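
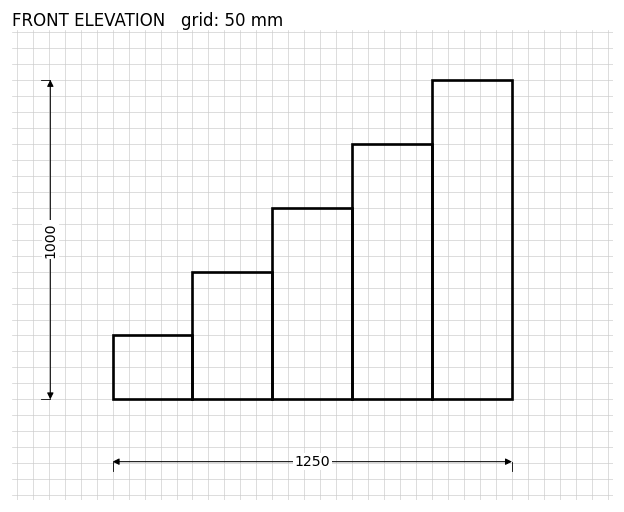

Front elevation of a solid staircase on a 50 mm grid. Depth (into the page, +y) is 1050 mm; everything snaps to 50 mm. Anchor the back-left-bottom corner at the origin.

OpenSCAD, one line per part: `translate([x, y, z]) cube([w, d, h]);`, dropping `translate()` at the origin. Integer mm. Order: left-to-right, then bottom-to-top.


cube([250, 1050, 200]);
translate([250, 0, 0]) cube([250, 1050, 400]);
translate([500, 0, 0]) cube([250, 1050, 600]);
translate([750, 0, 0]) cube([250, 1050, 800]);
translate([1000, 0, 0]) cube([250, 1050, 1000]);


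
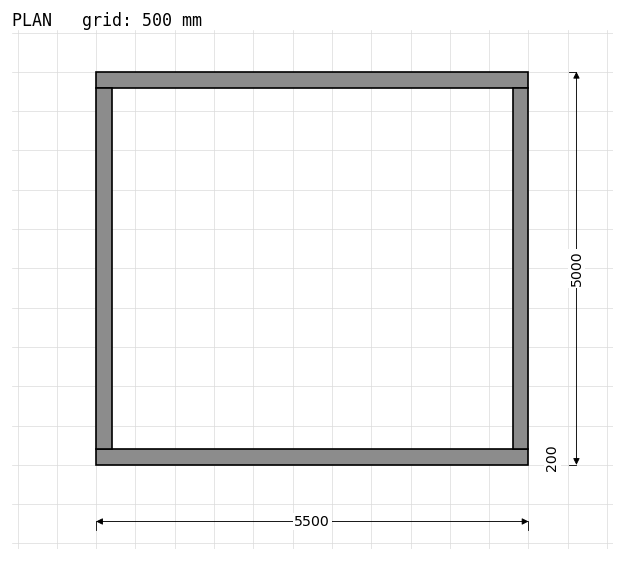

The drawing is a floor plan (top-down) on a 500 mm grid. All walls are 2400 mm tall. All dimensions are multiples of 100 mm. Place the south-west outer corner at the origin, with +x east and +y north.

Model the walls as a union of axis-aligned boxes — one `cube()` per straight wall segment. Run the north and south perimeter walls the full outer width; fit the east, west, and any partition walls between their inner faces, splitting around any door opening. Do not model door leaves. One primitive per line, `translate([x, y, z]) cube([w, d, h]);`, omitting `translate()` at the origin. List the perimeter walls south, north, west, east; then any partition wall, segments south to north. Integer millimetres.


cube([5500, 200, 2400]);
translate([0, 4800, 0]) cube([5500, 200, 2400]);
translate([0, 200, 0]) cube([200, 4600, 2400]);
translate([5300, 200, 0]) cube([200, 4600, 2400]);


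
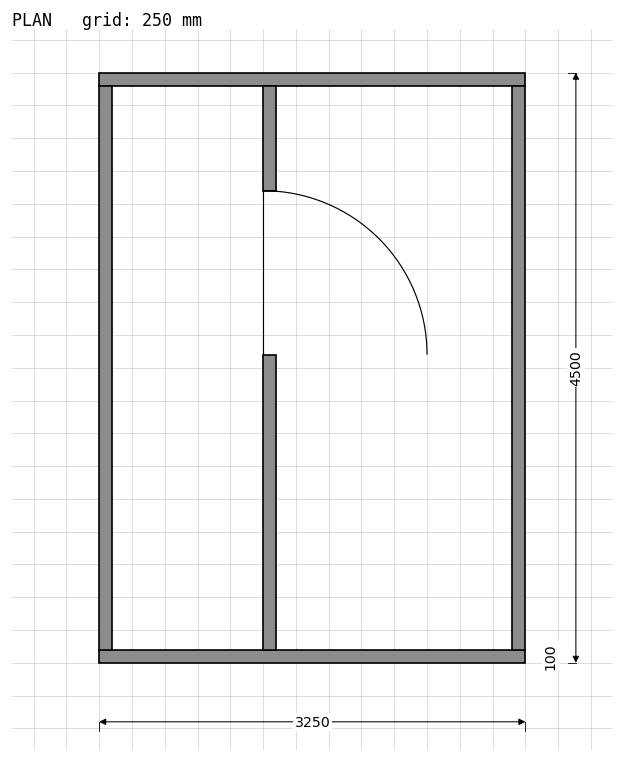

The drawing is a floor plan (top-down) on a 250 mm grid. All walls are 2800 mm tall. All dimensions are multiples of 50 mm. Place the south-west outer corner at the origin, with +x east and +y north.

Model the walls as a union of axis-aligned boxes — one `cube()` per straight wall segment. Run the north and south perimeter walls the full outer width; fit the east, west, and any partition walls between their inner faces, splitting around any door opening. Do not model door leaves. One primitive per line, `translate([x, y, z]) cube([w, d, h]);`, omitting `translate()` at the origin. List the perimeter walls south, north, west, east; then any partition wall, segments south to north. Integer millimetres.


cube([3250, 100, 2800]);
translate([0, 4400, 0]) cube([3250, 100, 2800]);
translate([0, 100, 0]) cube([100, 4300, 2800]);
translate([3150, 100, 0]) cube([100, 4300, 2800]);
translate([1250, 100, 0]) cube([100, 2250, 2800]);
translate([1250, 3600, 0]) cube([100, 800, 2800]);


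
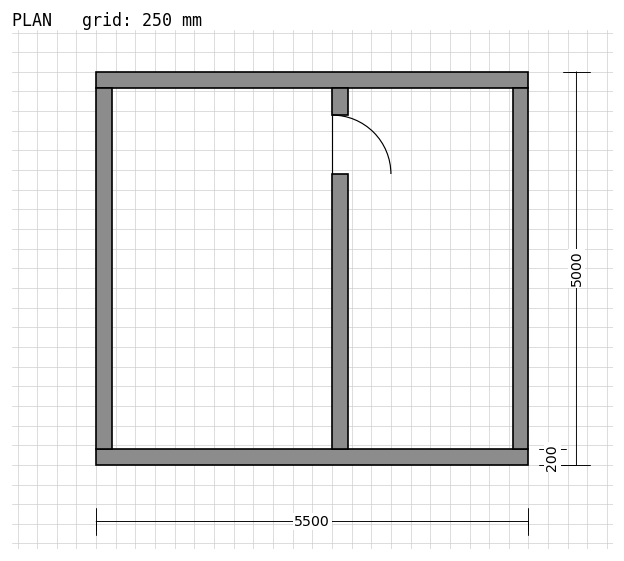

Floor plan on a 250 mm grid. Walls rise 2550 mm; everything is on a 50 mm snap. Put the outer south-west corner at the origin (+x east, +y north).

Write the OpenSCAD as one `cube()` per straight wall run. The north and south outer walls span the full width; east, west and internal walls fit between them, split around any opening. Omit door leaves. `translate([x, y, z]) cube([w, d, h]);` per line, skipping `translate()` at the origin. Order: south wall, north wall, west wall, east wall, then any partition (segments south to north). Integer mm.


cube([5500, 200, 2550]);
translate([0, 4800, 0]) cube([5500, 200, 2550]);
translate([0, 200, 0]) cube([200, 4600, 2550]);
translate([5300, 200, 0]) cube([200, 4600, 2550]);
translate([3000, 200, 0]) cube([200, 3500, 2550]);
translate([3000, 4450, 0]) cube([200, 350, 2550]);


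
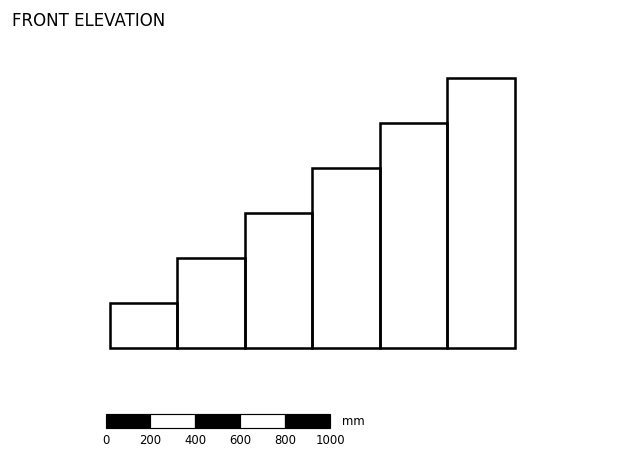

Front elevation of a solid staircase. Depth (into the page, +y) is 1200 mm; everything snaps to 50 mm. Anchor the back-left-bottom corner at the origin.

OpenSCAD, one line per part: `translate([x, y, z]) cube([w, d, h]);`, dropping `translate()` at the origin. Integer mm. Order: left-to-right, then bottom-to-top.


cube([300, 1200, 200]);
translate([300, 0, 0]) cube([300, 1200, 400]);
translate([600, 0, 0]) cube([300, 1200, 600]);
translate([900, 0, 0]) cube([300, 1200, 800]);
translate([1200, 0, 0]) cube([300, 1200, 1000]);
translate([1500, 0, 0]) cube([300, 1200, 1200]);


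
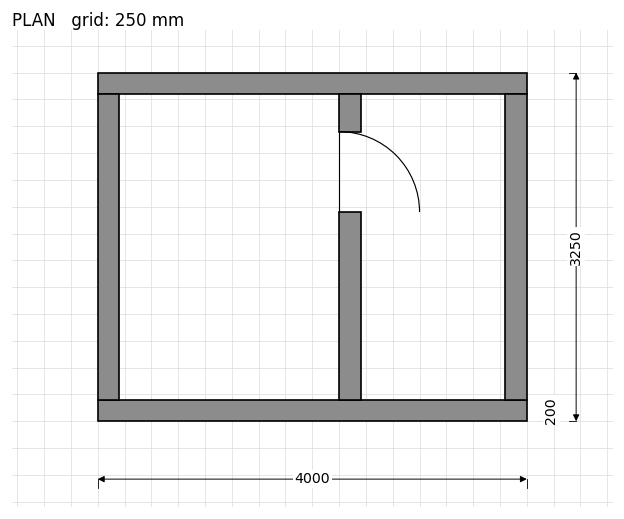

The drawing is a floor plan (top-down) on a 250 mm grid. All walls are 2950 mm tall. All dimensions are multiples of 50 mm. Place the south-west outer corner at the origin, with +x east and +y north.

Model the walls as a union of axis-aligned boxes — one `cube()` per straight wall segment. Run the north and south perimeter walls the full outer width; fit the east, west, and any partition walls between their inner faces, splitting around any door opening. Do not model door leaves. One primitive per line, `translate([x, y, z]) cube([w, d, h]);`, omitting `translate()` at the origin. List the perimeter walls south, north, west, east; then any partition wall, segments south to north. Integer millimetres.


cube([4000, 200, 2950]);
translate([0, 3050, 0]) cube([4000, 200, 2950]);
translate([0, 200, 0]) cube([200, 2850, 2950]);
translate([3800, 200, 0]) cube([200, 2850, 2950]);
translate([2250, 200, 0]) cube([200, 1750, 2950]);
translate([2250, 2700, 0]) cube([200, 350, 2950]);


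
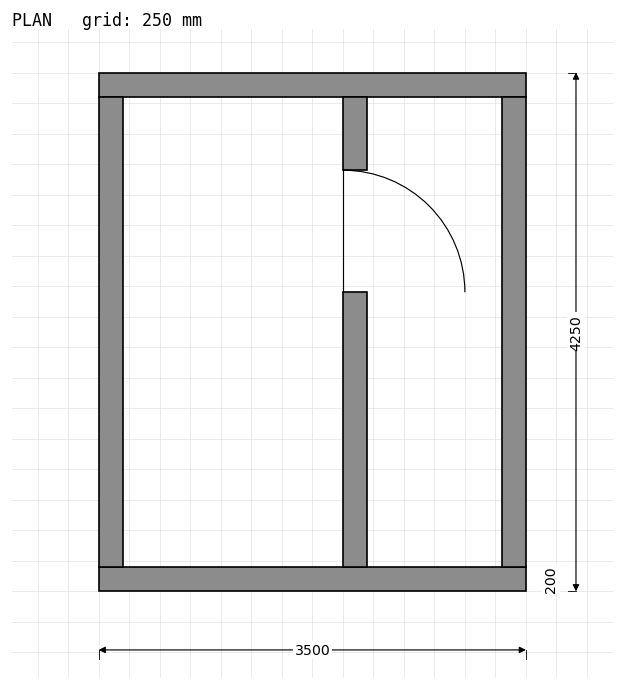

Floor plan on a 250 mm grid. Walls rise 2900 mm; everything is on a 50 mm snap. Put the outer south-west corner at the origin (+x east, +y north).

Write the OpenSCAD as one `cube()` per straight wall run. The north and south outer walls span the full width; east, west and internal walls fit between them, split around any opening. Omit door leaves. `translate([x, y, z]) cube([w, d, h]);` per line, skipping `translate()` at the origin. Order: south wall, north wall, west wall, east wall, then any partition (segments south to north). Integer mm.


cube([3500, 200, 2900]);
translate([0, 4050, 0]) cube([3500, 200, 2900]);
translate([0, 200, 0]) cube([200, 3850, 2900]);
translate([3300, 200, 0]) cube([200, 3850, 2900]);
translate([2000, 200, 0]) cube([200, 2250, 2900]);
translate([2000, 3450, 0]) cube([200, 600, 2900]);


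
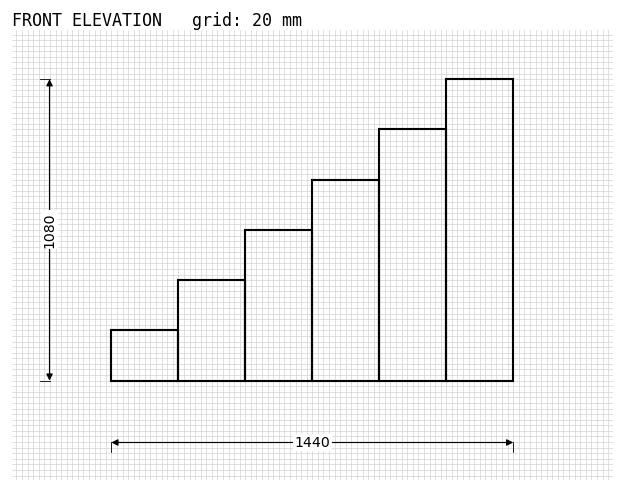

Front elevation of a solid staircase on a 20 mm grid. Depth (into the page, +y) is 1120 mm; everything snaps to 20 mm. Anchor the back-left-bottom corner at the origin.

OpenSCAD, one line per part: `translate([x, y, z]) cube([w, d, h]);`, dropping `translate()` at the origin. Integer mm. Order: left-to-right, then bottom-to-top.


cube([240, 1120, 180]);
translate([240, 0, 0]) cube([240, 1120, 360]);
translate([480, 0, 0]) cube([240, 1120, 540]);
translate([720, 0, 0]) cube([240, 1120, 720]);
translate([960, 0, 0]) cube([240, 1120, 900]);
translate([1200, 0, 0]) cube([240, 1120, 1080]);


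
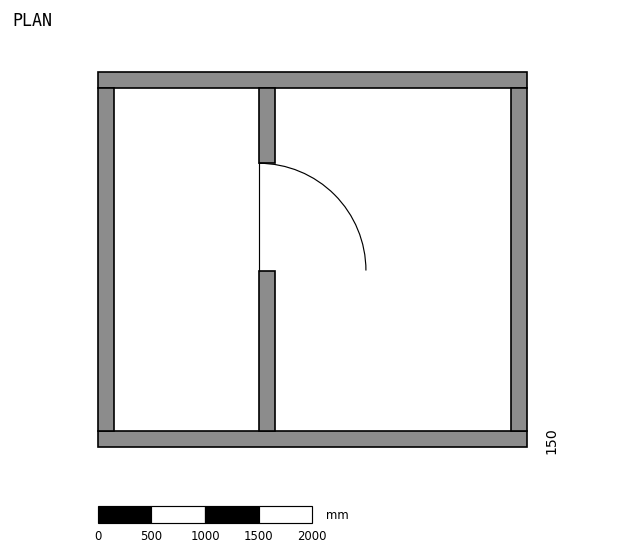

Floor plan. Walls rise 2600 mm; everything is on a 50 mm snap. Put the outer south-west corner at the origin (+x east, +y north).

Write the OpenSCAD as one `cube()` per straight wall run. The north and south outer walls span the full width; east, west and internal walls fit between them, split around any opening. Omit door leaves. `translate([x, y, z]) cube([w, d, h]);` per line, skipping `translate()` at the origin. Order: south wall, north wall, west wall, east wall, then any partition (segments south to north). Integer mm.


cube([4000, 150, 2600]);
translate([0, 3350, 0]) cube([4000, 150, 2600]);
translate([0, 150, 0]) cube([150, 3200, 2600]);
translate([3850, 150, 0]) cube([150, 3200, 2600]);
translate([1500, 150, 0]) cube([150, 1500, 2600]);
translate([1500, 2650, 0]) cube([150, 700, 2600]);


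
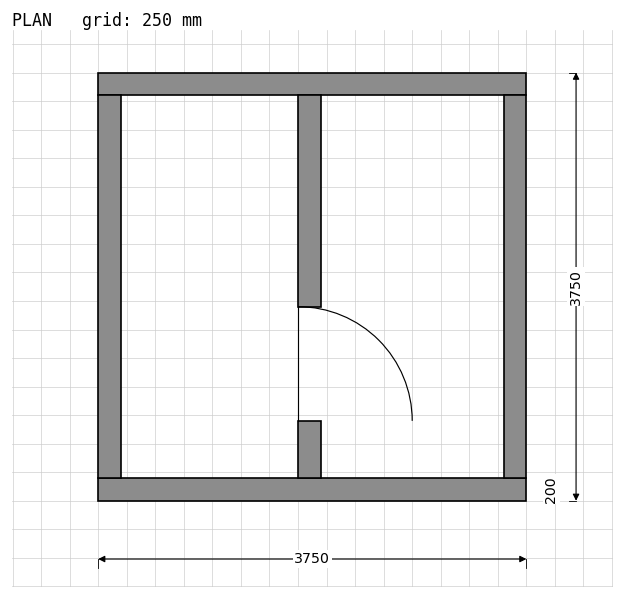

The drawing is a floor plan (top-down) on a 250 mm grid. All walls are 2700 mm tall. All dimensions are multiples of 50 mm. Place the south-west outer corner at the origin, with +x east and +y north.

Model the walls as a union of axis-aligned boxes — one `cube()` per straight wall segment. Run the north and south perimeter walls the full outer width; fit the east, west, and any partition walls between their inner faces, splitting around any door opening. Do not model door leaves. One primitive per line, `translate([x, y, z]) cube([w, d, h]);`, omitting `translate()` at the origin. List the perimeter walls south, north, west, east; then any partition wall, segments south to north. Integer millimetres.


cube([3750, 200, 2700]);
translate([0, 3550, 0]) cube([3750, 200, 2700]);
translate([0, 200, 0]) cube([200, 3350, 2700]);
translate([3550, 200, 0]) cube([200, 3350, 2700]);
translate([1750, 200, 0]) cube([200, 500, 2700]);
translate([1750, 1700, 0]) cube([200, 1850, 2700]);


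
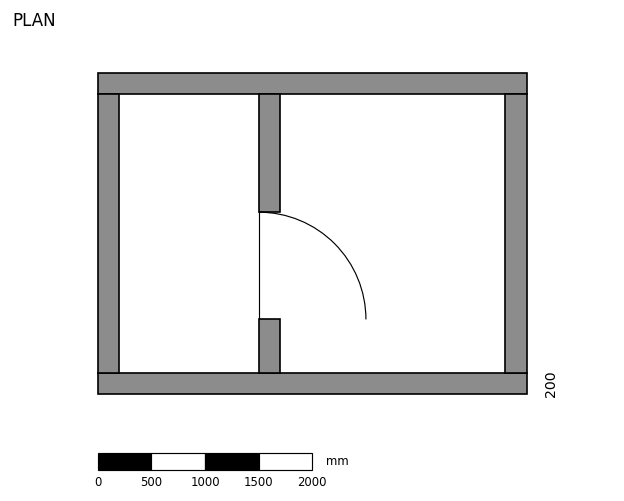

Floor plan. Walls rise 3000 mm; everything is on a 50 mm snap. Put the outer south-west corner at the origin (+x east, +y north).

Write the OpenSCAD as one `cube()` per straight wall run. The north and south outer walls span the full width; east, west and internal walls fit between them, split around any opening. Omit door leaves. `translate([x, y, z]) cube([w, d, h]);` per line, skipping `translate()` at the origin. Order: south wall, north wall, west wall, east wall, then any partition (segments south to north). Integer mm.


cube([4000, 200, 3000]);
translate([0, 2800, 0]) cube([4000, 200, 3000]);
translate([0, 200, 0]) cube([200, 2600, 3000]);
translate([3800, 200, 0]) cube([200, 2600, 3000]);
translate([1500, 200, 0]) cube([200, 500, 3000]);
translate([1500, 1700, 0]) cube([200, 1100, 3000]);


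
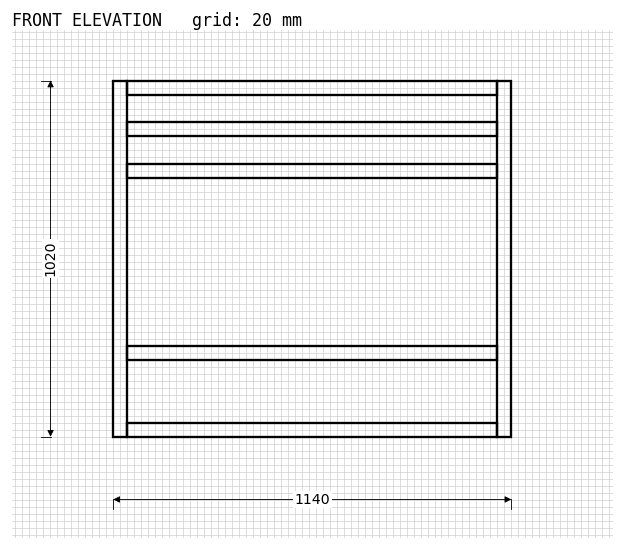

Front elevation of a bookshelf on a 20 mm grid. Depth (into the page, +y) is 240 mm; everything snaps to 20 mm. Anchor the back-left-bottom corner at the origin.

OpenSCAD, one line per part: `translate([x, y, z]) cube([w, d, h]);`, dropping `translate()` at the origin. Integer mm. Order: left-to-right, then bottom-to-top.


cube([40, 240, 1020]);
translate([40, 0, 0]) cube([1060, 240, 40]);
translate([40, 0, 220]) cube([1060, 240, 40]);
translate([40, 0, 740]) cube([1060, 240, 40]);
translate([40, 0, 860]) cube([1060, 240, 40]);
translate([40, 0, 980]) cube([1060, 240, 40]);
translate([1100, 0, 0]) cube([40, 240, 1020]);


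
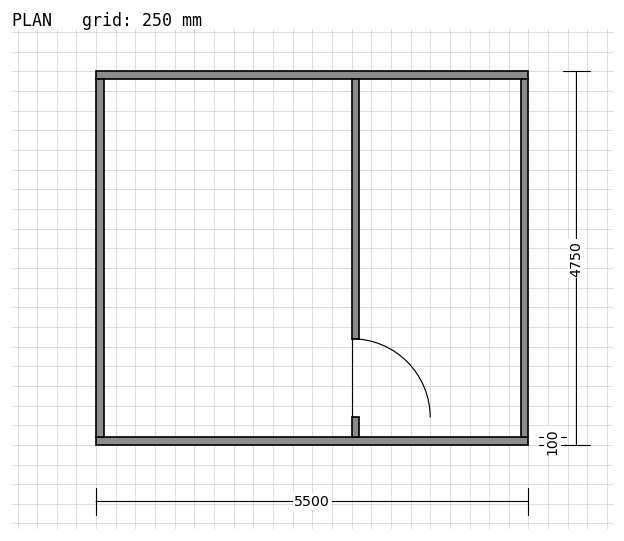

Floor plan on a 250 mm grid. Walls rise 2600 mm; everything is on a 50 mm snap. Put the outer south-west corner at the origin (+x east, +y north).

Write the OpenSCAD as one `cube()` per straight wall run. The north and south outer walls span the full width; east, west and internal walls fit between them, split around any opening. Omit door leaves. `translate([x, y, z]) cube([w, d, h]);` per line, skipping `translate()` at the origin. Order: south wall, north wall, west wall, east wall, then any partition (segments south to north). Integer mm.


cube([5500, 100, 2600]);
translate([0, 4650, 0]) cube([5500, 100, 2600]);
translate([0, 100, 0]) cube([100, 4550, 2600]);
translate([5400, 100, 0]) cube([100, 4550, 2600]);
translate([3250, 100, 0]) cube([100, 250, 2600]);
translate([3250, 1350, 0]) cube([100, 3300, 2600]);


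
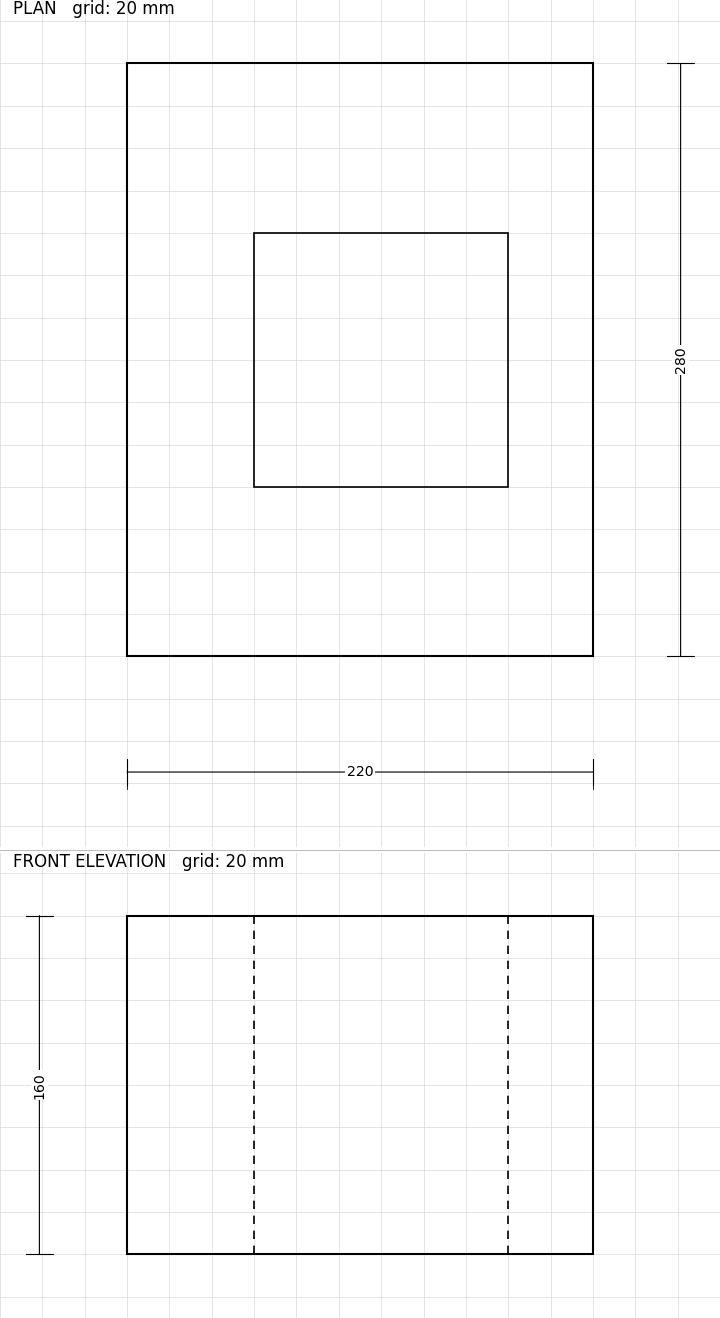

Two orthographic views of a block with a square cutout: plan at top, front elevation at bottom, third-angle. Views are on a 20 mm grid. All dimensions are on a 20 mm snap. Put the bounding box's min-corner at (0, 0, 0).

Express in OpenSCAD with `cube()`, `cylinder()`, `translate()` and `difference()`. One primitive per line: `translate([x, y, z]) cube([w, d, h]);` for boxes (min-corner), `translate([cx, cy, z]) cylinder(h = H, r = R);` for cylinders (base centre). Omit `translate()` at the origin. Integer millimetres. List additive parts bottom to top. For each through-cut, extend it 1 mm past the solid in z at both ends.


difference() {
  cube([220, 280, 160]);
  translate([60, 80, -1]) cube([120, 120, 162]);
}


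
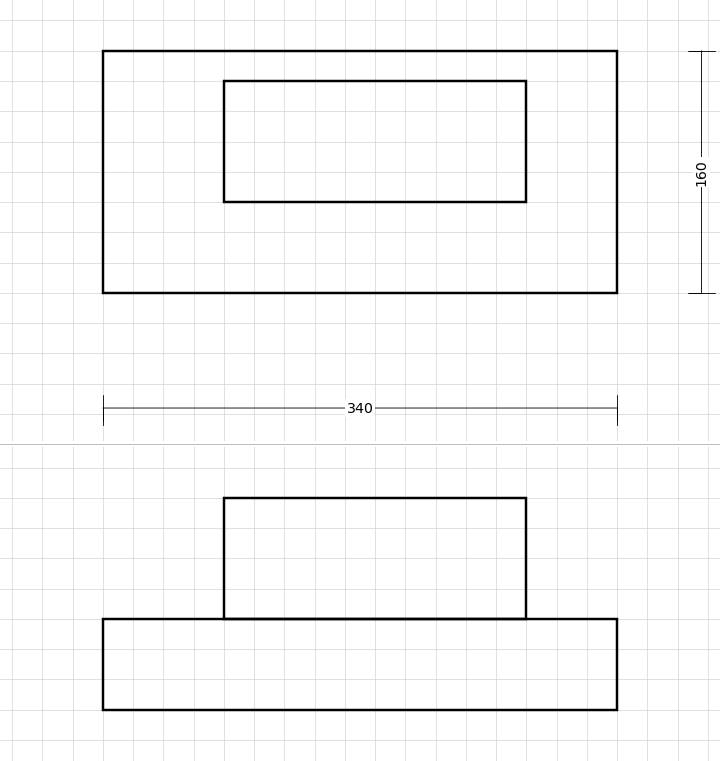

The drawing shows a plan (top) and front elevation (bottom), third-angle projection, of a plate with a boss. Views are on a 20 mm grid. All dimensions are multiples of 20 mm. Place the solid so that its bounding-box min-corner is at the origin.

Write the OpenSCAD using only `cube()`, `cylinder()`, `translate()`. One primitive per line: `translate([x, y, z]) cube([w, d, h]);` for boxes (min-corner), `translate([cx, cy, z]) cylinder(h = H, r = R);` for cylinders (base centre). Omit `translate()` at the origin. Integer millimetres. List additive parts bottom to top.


cube([340, 160, 60]);
translate([80, 60, 60]) cube([200, 80, 80]);


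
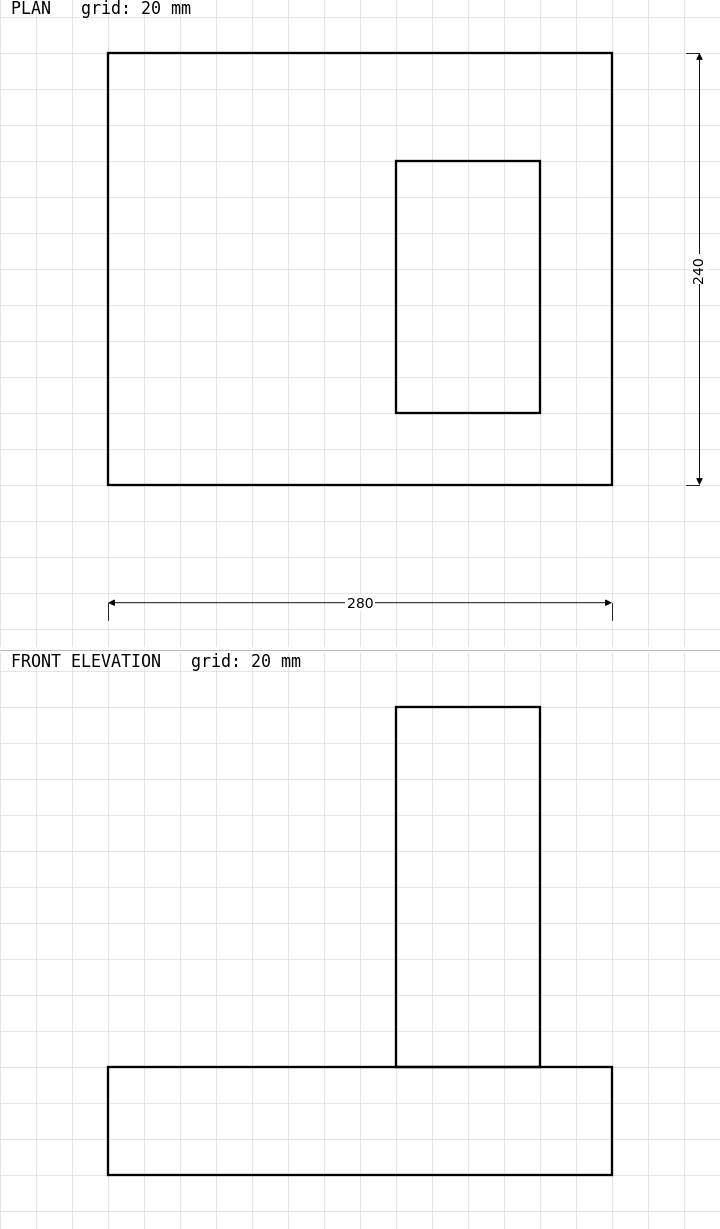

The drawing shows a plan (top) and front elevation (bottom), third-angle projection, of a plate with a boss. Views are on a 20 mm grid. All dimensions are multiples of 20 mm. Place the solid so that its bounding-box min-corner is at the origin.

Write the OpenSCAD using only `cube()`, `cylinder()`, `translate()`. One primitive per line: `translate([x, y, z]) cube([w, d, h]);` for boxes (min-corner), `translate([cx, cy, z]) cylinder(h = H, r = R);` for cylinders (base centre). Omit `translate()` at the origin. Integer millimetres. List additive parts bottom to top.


cube([280, 240, 60]);
translate([160, 40, 60]) cube([80, 140, 200]);


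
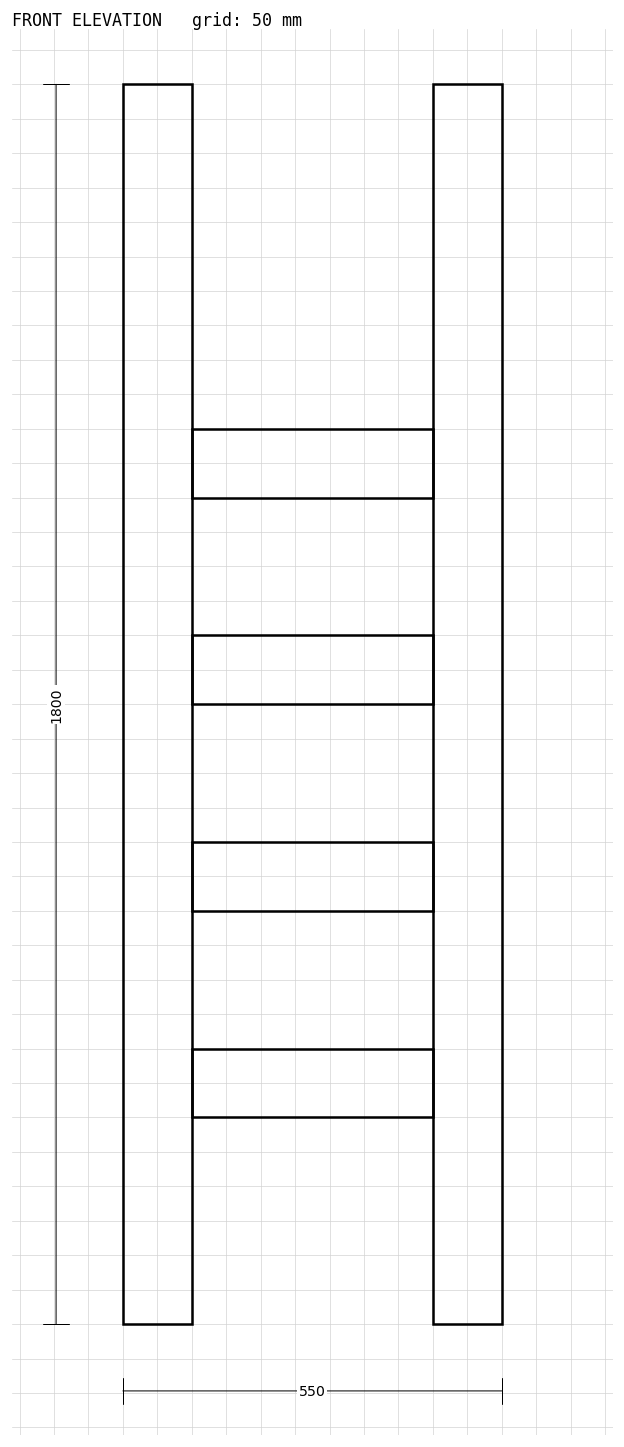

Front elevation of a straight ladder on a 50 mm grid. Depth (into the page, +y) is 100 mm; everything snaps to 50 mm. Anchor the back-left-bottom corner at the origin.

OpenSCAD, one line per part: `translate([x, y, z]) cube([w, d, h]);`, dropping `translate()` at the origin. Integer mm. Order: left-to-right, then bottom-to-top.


cube([100, 100, 1800]);
translate([100, 0, 300]) cube([350, 100, 100]);
translate([100, 0, 600]) cube([350, 100, 100]);
translate([100, 0, 900]) cube([350, 100, 100]);
translate([100, 0, 1200]) cube([350, 100, 100]);
translate([450, 0, 0]) cube([100, 100, 1800]);


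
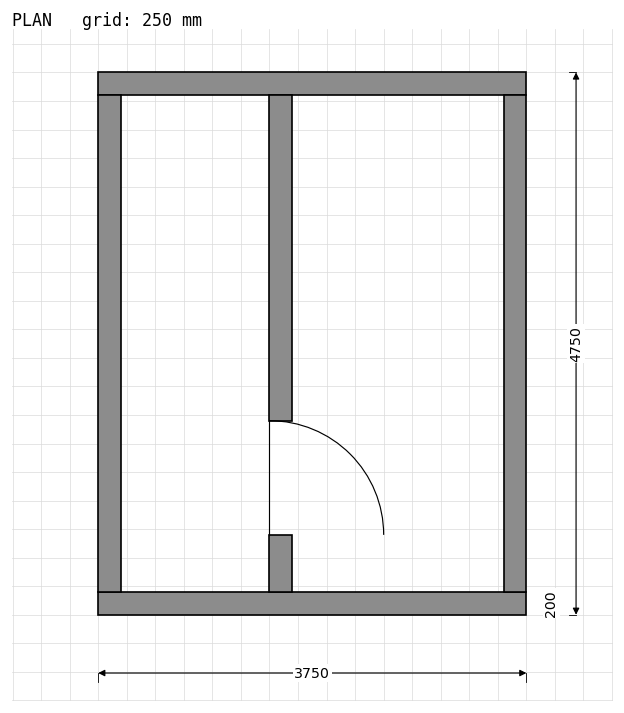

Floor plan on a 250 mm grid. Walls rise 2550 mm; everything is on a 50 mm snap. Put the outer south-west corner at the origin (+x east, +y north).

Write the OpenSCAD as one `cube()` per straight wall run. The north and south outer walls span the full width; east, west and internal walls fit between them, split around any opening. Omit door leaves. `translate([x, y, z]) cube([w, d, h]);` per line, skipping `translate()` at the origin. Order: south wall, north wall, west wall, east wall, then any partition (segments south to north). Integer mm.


cube([3750, 200, 2550]);
translate([0, 4550, 0]) cube([3750, 200, 2550]);
translate([0, 200, 0]) cube([200, 4350, 2550]);
translate([3550, 200, 0]) cube([200, 4350, 2550]);
translate([1500, 200, 0]) cube([200, 500, 2550]);
translate([1500, 1700, 0]) cube([200, 2850, 2550]);


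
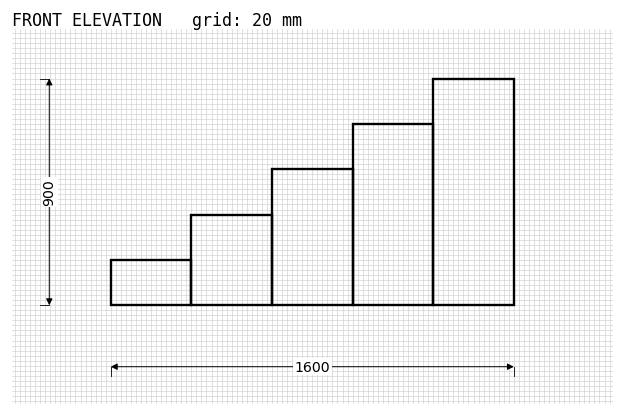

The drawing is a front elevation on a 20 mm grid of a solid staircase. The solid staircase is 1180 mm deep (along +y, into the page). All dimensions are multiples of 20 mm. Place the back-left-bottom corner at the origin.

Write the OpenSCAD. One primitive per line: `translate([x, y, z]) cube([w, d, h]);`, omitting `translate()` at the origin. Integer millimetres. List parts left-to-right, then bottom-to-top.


cube([320, 1180, 180]);
translate([320, 0, 0]) cube([320, 1180, 360]);
translate([640, 0, 0]) cube([320, 1180, 540]);
translate([960, 0, 0]) cube([320, 1180, 720]);
translate([1280, 0, 0]) cube([320, 1180, 900]);


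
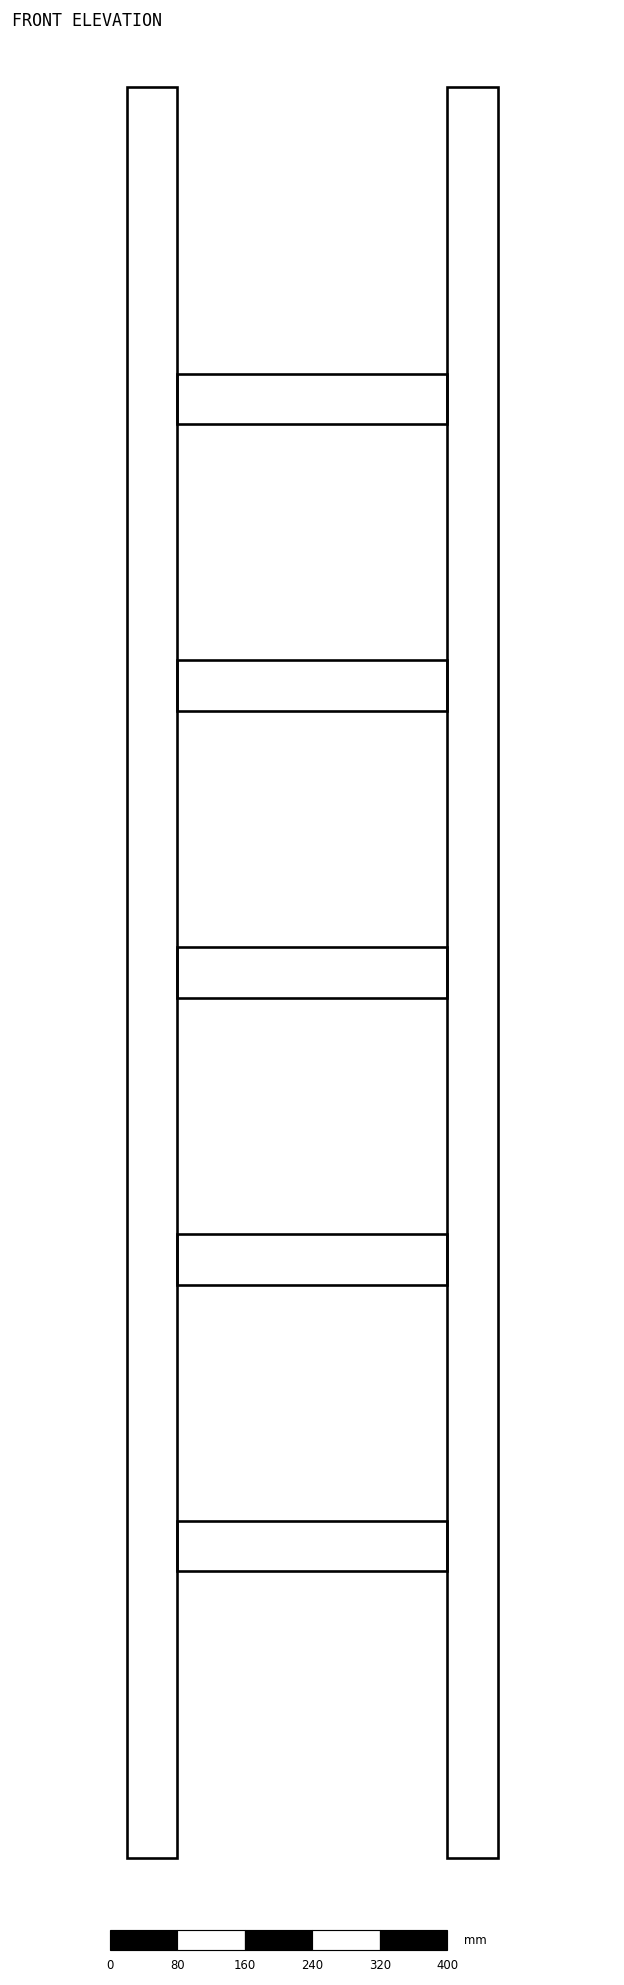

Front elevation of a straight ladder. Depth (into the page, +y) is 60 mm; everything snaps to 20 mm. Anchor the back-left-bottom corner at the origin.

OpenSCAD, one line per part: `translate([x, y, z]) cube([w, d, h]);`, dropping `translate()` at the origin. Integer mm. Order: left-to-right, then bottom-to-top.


cube([60, 60, 2100]);
translate([60, 0, 340]) cube([320, 60, 60]);
translate([60, 0, 680]) cube([320, 60, 60]);
translate([60, 0, 1020]) cube([320, 60, 60]);
translate([60, 0, 1360]) cube([320, 60, 60]);
translate([60, 0, 1700]) cube([320, 60, 60]);
translate([380, 0, 0]) cube([60, 60, 2100]);


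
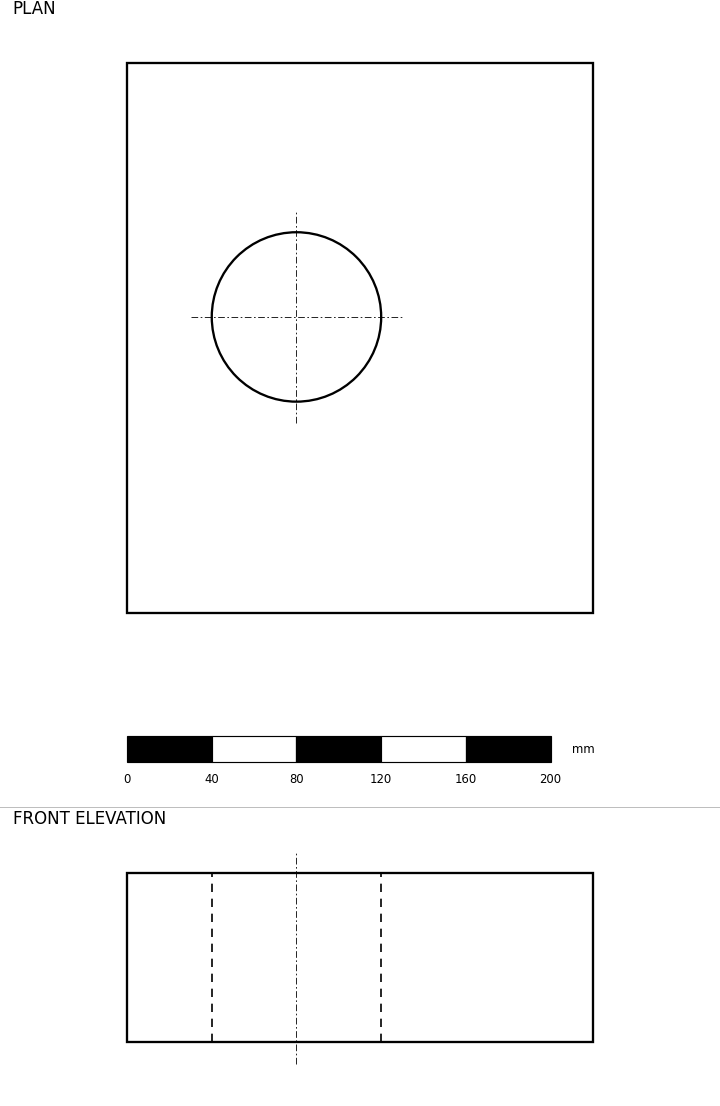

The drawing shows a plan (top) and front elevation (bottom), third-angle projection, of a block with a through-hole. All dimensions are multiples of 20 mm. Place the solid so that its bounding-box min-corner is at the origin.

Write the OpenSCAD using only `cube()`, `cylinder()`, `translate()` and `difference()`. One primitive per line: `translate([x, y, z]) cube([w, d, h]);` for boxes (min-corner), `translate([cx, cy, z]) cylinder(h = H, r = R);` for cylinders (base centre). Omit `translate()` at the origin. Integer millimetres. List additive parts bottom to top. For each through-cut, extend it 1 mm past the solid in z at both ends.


difference() {
  cube([220, 260, 80]);
  translate([80, 140, -1]) cylinder(h = 82, r = 40);
}


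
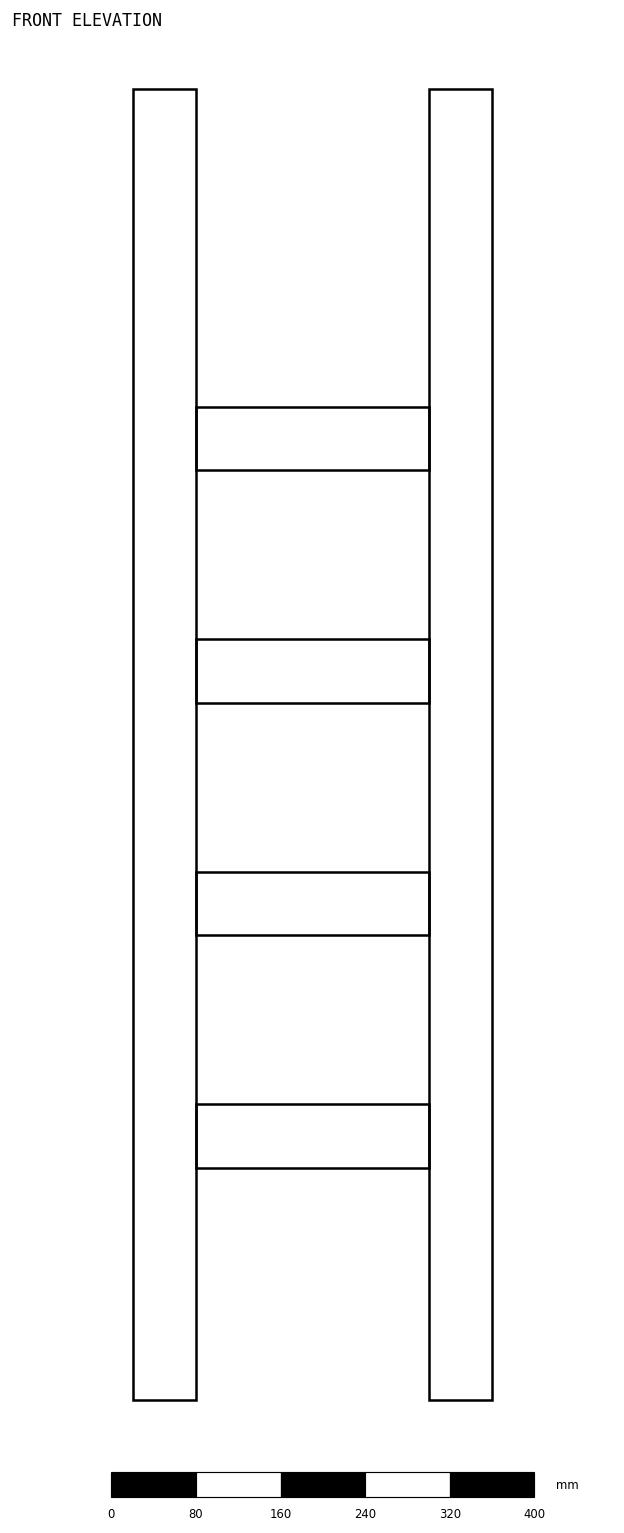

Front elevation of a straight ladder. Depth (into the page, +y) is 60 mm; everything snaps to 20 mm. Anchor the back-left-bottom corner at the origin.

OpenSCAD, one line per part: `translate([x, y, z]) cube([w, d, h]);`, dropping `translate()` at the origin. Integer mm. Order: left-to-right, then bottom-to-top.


cube([60, 60, 1240]);
translate([60, 0, 220]) cube([220, 60, 60]);
translate([60, 0, 440]) cube([220, 60, 60]);
translate([60, 0, 660]) cube([220, 60, 60]);
translate([60, 0, 880]) cube([220, 60, 60]);
translate([280, 0, 0]) cube([60, 60, 1240]);


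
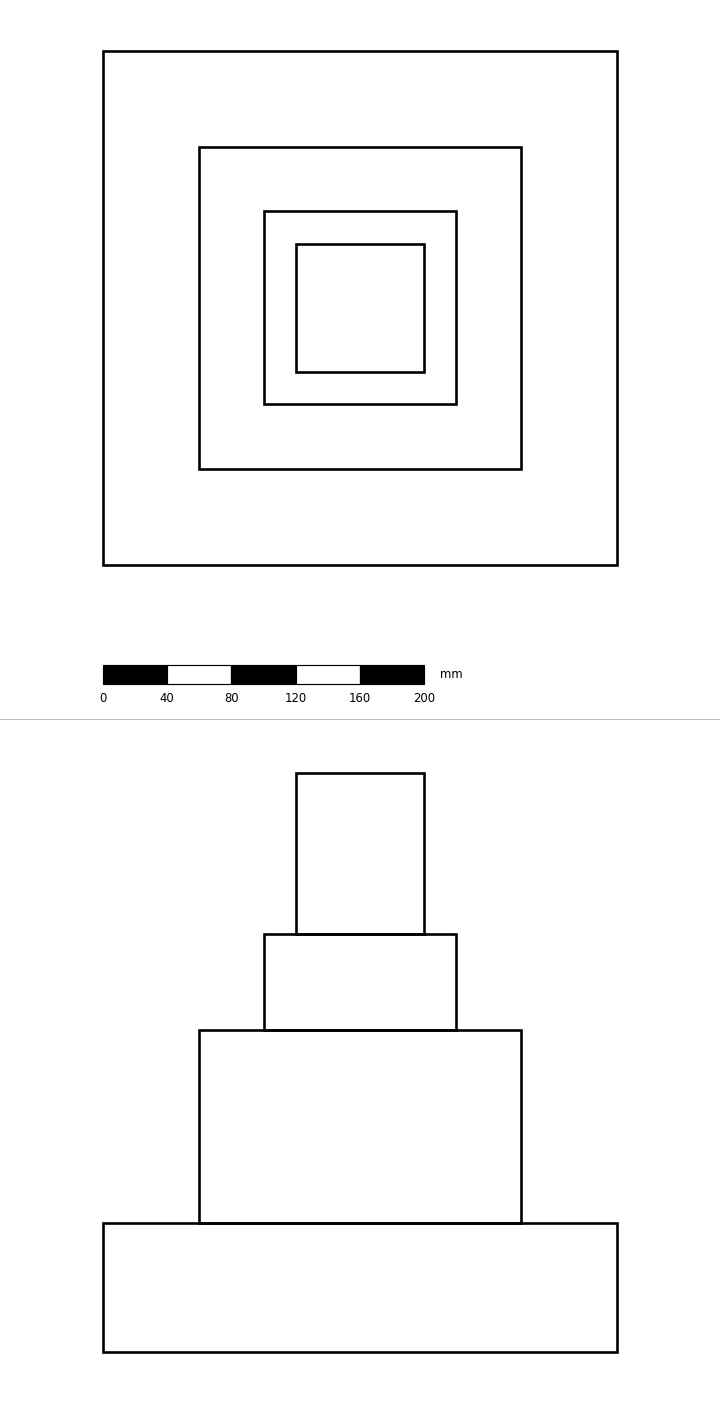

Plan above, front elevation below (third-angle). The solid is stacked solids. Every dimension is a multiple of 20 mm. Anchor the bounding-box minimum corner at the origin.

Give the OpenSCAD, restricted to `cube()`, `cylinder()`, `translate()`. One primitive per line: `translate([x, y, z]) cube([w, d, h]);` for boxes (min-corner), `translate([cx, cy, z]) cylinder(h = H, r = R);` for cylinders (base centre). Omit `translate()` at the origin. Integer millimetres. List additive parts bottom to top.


cube([320, 320, 80]);
translate([60, 60, 80]) cube([200, 200, 120]);
translate([100, 100, 200]) cube([120, 120, 60]);
translate([120, 120, 260]) cube([80, 80, 100]);


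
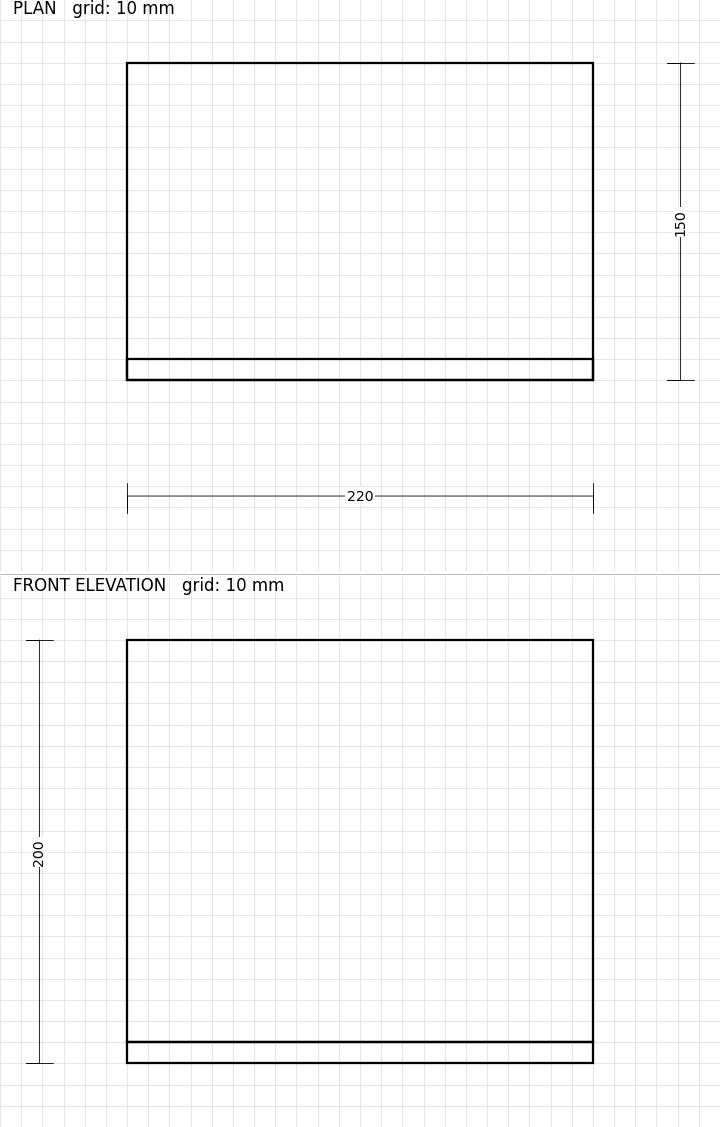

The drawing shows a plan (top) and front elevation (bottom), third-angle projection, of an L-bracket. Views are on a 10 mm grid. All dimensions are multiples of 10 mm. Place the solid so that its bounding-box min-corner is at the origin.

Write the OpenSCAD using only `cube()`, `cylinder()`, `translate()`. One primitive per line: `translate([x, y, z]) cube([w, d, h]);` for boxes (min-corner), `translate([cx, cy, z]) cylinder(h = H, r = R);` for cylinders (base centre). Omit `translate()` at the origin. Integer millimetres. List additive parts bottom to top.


cube([220, 150, 10]);
translate([0, 0, 10]) cube([220, 10, 190]);


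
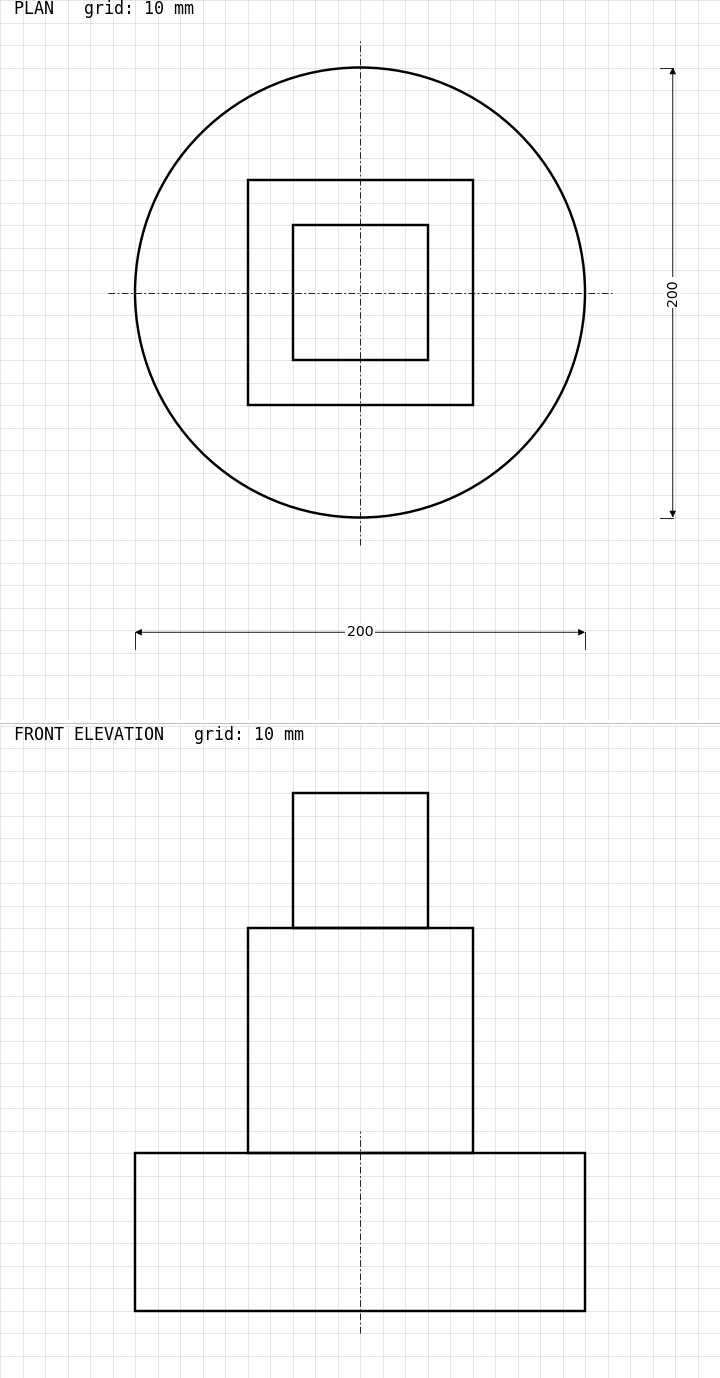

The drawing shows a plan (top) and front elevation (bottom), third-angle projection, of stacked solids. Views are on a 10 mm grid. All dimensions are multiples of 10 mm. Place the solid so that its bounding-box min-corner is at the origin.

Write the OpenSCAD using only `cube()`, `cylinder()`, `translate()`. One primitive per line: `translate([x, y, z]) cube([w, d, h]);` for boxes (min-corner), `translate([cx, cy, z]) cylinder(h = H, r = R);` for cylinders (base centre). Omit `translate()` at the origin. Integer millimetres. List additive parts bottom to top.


translate([100, 100, 0]) cylinder(h = 70, r = 100);
translate([50, 50, 70]) cube([100, 100, 100]);
translate([70, 70, 170]) cube([60, 60, 60]);


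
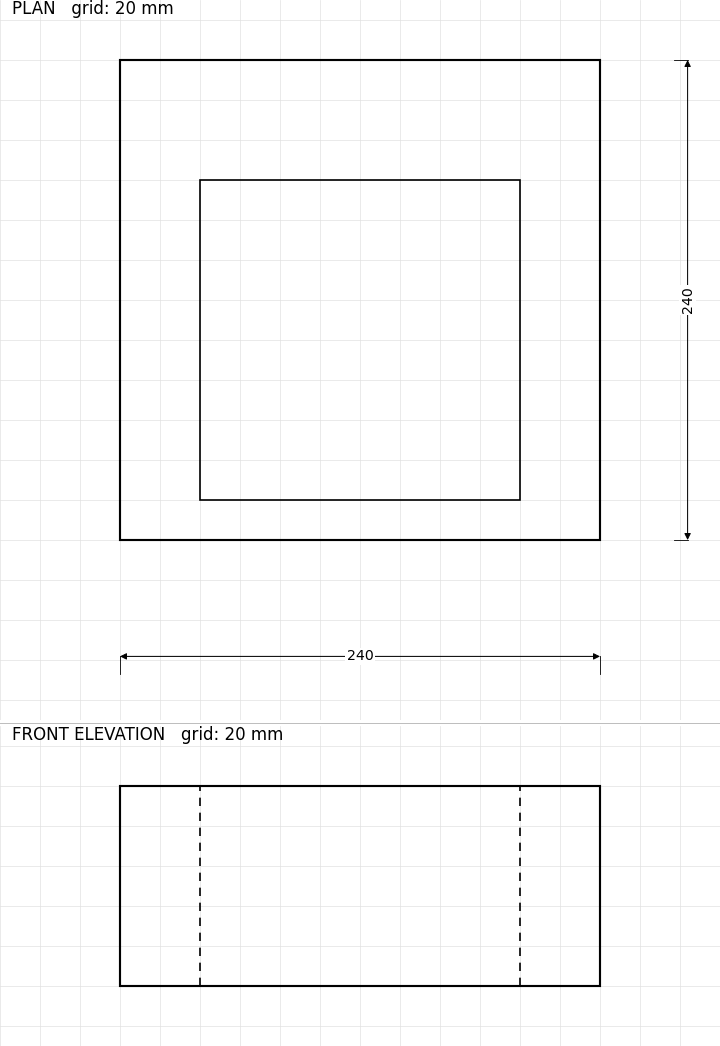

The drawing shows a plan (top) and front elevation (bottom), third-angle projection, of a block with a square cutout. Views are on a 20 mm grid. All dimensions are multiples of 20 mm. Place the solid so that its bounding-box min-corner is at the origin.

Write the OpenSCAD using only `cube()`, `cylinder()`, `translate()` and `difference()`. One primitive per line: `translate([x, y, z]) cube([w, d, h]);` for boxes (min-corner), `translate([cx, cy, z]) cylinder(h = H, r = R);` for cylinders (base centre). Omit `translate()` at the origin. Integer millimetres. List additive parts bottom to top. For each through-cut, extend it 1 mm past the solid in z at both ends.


difference() {
  cube([240, 240, 100]);
  translate([40, 20, -1]) cube([160, 160, 102]);
}


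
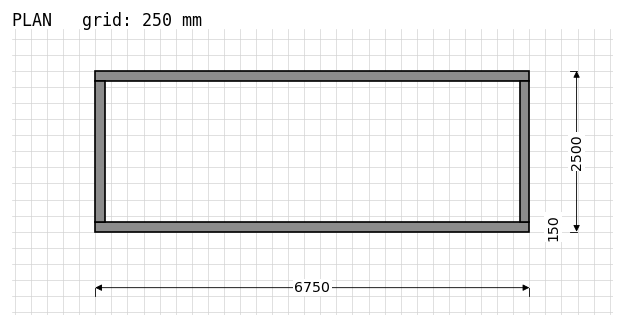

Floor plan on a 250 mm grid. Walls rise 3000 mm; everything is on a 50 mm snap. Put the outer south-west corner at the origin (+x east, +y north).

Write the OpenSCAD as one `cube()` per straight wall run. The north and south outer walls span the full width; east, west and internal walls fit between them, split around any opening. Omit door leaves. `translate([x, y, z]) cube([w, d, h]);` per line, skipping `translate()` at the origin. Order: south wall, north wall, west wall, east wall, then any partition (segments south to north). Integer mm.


cube([6750, 150, 3000]);
translate([0, 2350, 0]) cube([6750, 150, 3000]);
translate([0, 150, 0]) cube([150, 2200, 3000]);
translate([6600, 150, 0]) cube([150, 2200, 3000]);


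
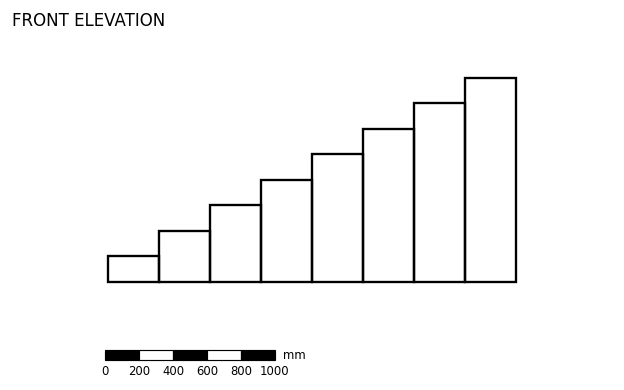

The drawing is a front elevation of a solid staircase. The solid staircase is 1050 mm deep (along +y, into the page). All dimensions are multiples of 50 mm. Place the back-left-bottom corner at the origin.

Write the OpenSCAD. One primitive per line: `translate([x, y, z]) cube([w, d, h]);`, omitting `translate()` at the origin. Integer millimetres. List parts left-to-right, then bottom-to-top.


cube([300, 1050, 150]);
translate([300, 0, 0]) cube([300, 1050, 300]);
translate([600, 0, 0]) cube([300, 1050, 450]);
translate([900, 0, 0]) cube([300, 1050, 600]);
translate([1200, 0, 0]) cube([300, 1050, 750]);
translate([1500, 0, 0]) cube([300, 1050, 900]);
translate([1800, 0, 0]) cube([300, 1050, 1050]);
translate([2100, 0, 0]) cube([300, 1050, 1200]);


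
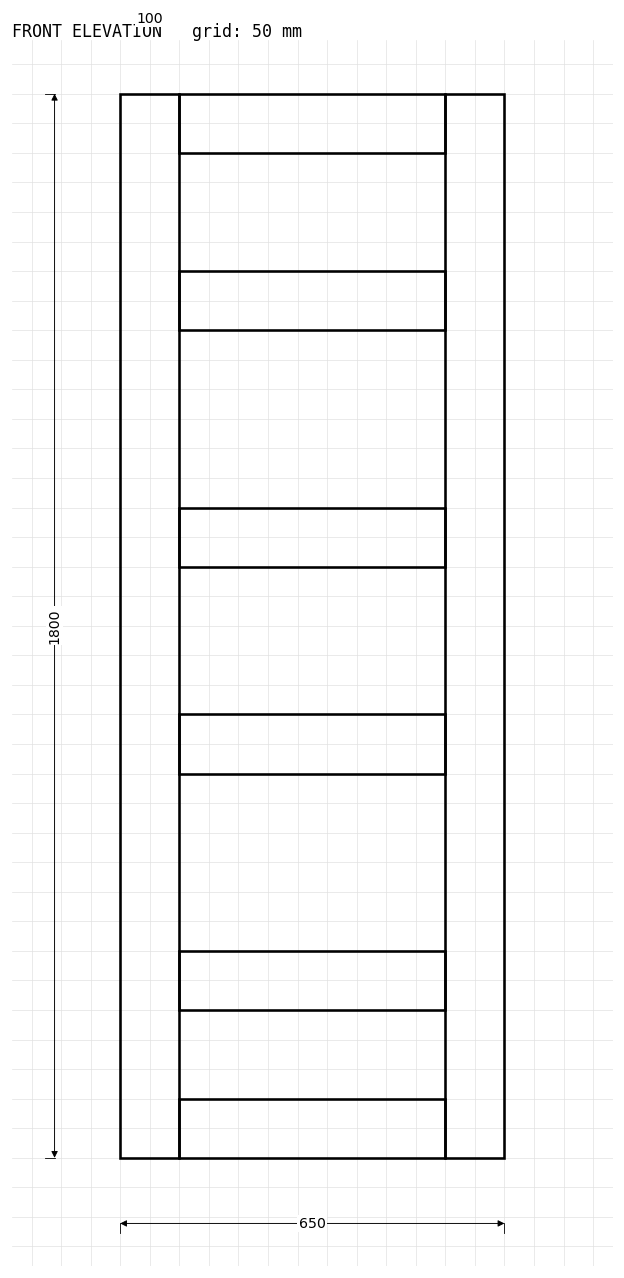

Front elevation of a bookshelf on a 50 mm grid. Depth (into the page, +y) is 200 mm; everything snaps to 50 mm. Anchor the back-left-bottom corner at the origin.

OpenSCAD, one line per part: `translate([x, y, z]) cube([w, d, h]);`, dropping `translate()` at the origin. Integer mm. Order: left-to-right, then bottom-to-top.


cube([100, 200, 1800]);
translate([100, 0, 0]) cube([450, 200, 100]);
translate([100, 0, 250]) cube([450, 200, 100]);
translate([100, 0, 650]) cube([450, 200, 100]);
translate([100, 0, 1000]) cube([450, 200, 100]);
translate([100, 0, 1400]) cube([450, 200, 100]);
translate([100, 0, 1700]) cube([450, 200, 100]);
translate([550, 0, 0]) cube([100, 200, 1800]);


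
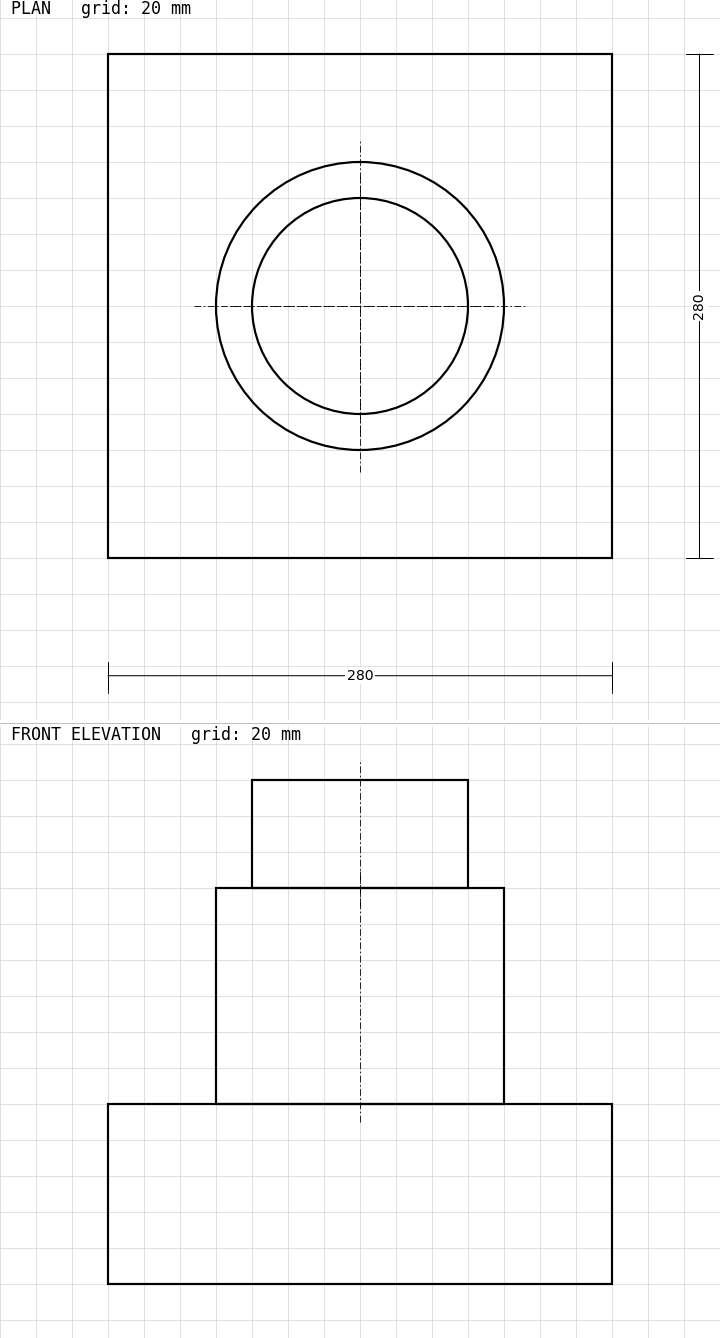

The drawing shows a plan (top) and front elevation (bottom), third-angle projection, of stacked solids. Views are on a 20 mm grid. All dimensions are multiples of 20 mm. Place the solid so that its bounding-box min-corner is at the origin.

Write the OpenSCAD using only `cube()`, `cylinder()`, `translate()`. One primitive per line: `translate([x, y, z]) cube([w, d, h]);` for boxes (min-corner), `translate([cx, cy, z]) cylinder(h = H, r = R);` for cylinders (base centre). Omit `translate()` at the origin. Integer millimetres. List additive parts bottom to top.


cube([280, 280, 100]);
translate([140, 140, 100]) cylinder(h = 120, r = 80);
translate([140, 140, 220]) cylinder(h = 60, r = 60);


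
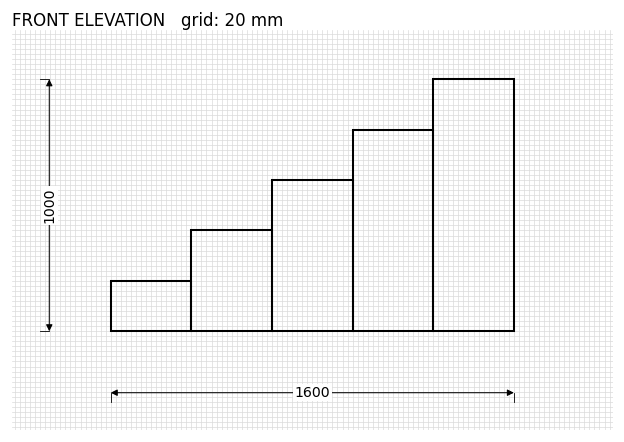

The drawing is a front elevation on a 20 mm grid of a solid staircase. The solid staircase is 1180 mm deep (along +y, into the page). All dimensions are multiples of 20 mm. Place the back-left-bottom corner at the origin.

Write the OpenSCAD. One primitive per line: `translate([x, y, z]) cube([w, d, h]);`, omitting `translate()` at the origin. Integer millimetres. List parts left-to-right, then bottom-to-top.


cube([320, 1180, 200]);
translate([320, 0, 0]) cube([320, 1180, 400]);
translate([640, 0, 0]) cube([320, 1180, 600]);
translate([960, 0, 0]) cube([320, 1180, 800]);
translate([1280, 0, 0]) cube([320, 1180, 1000]);


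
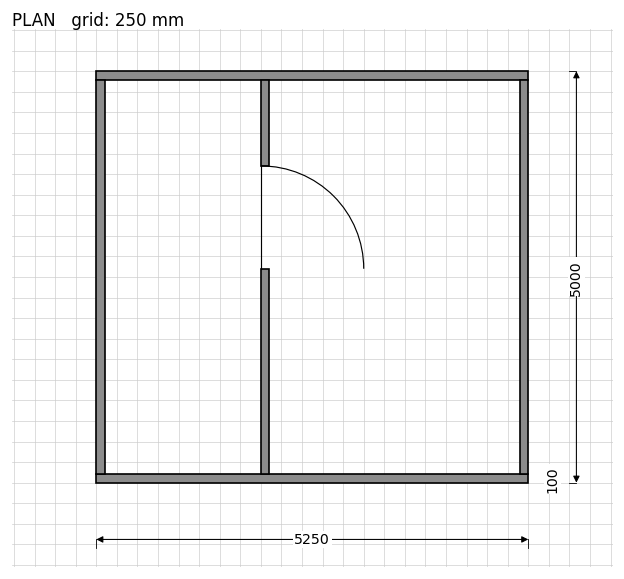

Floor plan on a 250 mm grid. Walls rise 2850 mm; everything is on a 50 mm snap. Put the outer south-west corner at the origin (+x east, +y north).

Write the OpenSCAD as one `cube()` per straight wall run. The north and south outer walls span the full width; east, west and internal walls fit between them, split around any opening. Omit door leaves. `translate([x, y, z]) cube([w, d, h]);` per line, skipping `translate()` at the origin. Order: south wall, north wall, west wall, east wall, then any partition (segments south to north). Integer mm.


cube([5250, 100, 2850]);
translate([0, 4900, 0]) cube([5250, 100, 2850]);
translate([0, 100, 0]) cube([100, 4800, 2850]);
translate([5150, 100, 0]) cube([100, 4800, 2850]);
translate([2000, 100, 0]) cube([100, 2500, 2850]);
translate([2000, 3850, 0]) cube([100, 1050, 2850]);


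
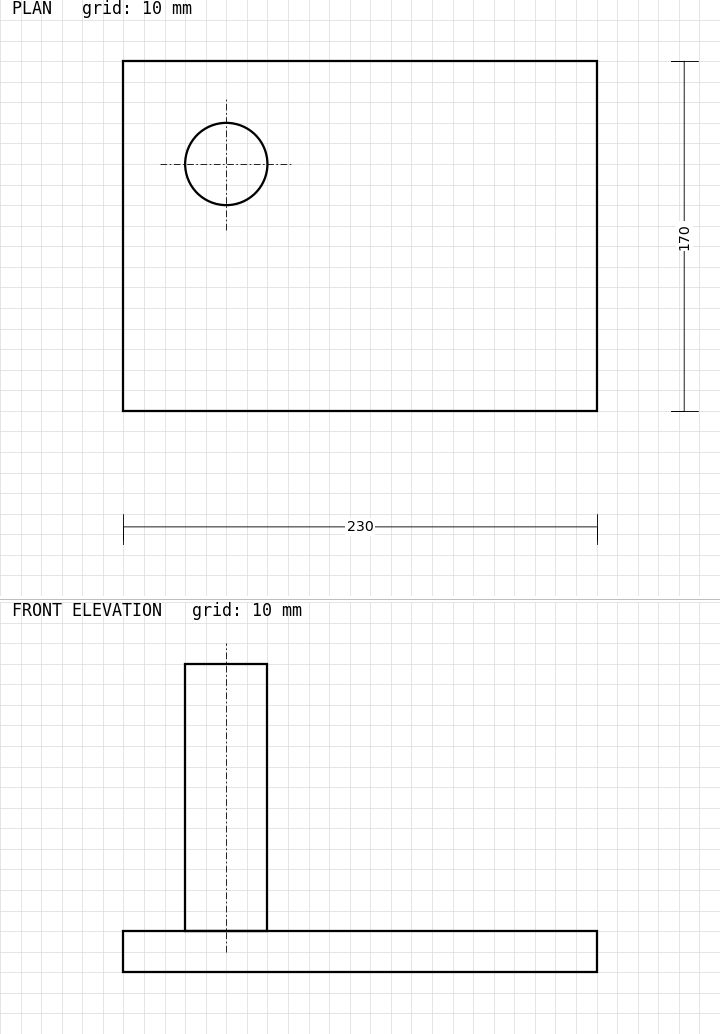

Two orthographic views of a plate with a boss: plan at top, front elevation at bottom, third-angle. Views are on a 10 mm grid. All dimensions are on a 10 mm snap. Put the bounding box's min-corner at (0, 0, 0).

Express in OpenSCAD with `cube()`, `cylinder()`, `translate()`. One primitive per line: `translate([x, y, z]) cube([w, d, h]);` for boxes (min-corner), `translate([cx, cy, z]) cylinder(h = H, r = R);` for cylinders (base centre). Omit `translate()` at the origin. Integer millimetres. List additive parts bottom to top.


cube([230, 170, 20]);
translate([50, 120, 20]) cylinder(h = 130, r = 20);


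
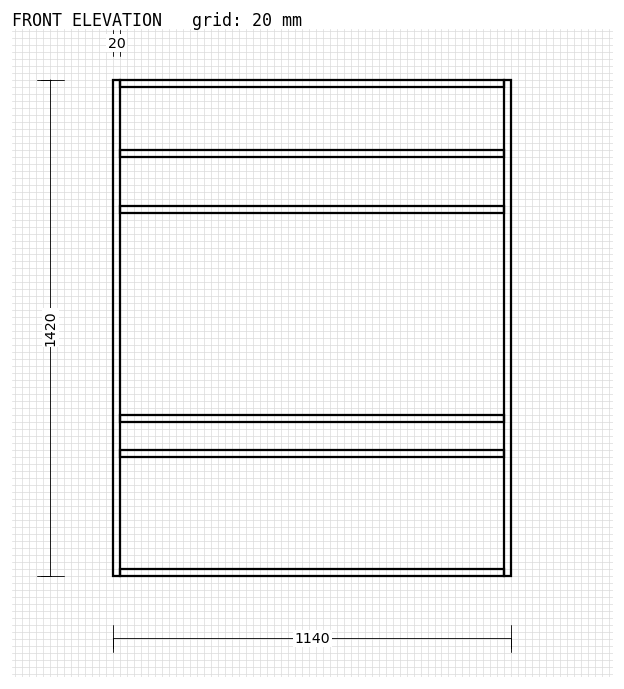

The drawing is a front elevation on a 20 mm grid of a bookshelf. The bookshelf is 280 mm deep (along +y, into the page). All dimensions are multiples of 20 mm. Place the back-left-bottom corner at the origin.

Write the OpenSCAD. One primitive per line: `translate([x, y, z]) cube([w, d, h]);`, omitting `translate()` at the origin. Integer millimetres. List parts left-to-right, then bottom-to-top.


cube([20, 280, 1420]);
translate([20, 0, 0]) cube([1100, 280, 20]);
translate([20, 0, 340]) cube([1100, 280, 20]);
translate([20, 0, 440]) cube([1100, 280, 20]);
translate([20, 0, 1040]) cube([1100, 280, 20]);
translate([20, 0, 1200]) cube([1100, 280, 20]);
translate([20, 0, 1400]) cube([1100, 280, 20]);
translate([1120, 0, 0]) cube([20, 280, 1420]);


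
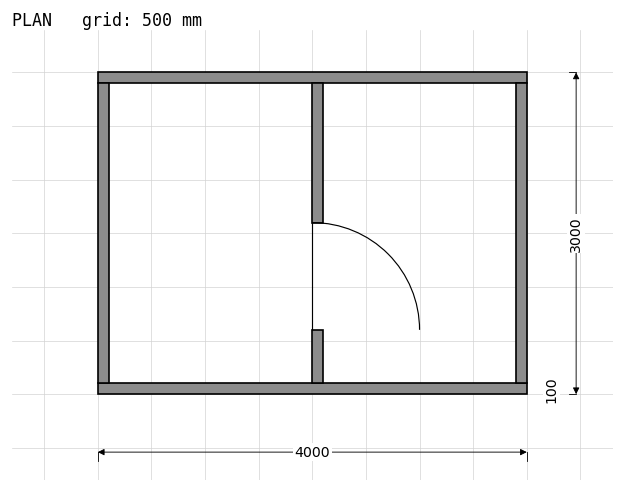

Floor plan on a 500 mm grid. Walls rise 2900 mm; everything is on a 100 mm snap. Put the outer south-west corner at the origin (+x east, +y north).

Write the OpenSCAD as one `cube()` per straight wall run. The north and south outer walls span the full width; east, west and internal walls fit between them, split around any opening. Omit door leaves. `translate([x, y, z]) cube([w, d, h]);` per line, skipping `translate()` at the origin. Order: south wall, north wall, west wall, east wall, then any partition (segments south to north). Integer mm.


cube([4000, 100, 2900]);
translate([0, 2900, 0]) cube([4000, 100, 2900]);
translate([0, 100, 0]) cube([100, 2800, 2900]);
translate([3900, 100, 0]) cube([100, 2800, 2900]);
translate([2000, 100, 0]) cube([100, 500, 2900]);
translate([2000, 1600, 0]) cube([100, 1300, 2900]);


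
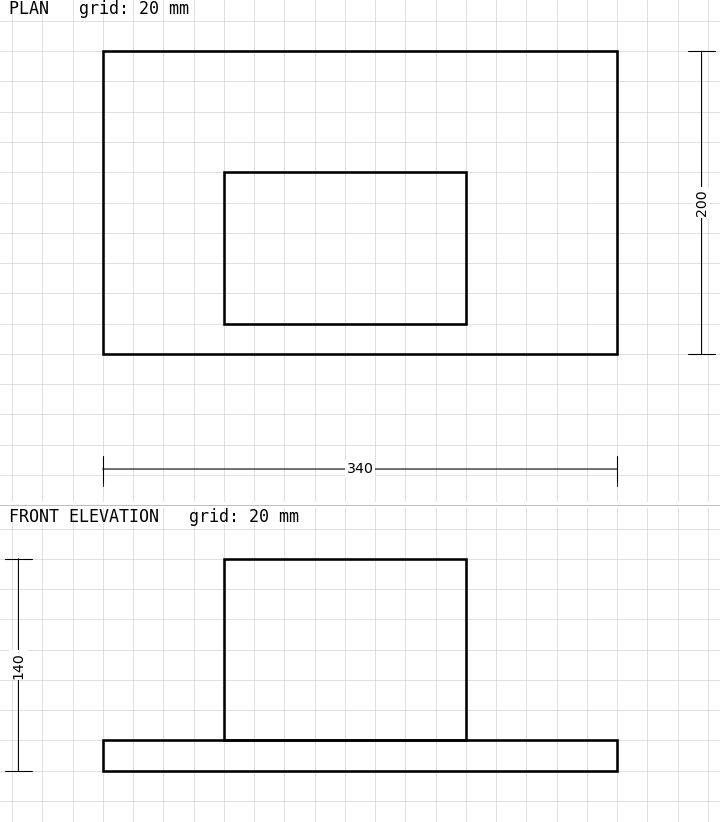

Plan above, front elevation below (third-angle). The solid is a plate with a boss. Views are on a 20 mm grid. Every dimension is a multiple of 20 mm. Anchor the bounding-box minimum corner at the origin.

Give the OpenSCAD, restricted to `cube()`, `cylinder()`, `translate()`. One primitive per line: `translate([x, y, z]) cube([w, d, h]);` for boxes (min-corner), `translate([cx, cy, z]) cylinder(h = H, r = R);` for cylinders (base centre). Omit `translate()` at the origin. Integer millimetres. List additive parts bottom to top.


cube([340, 200, 20]);
translate([80, 20, 20]) cube([160, 100, 120]);


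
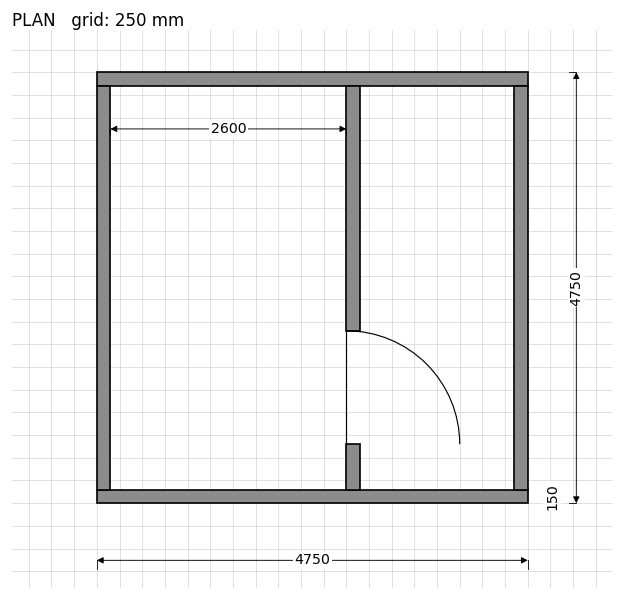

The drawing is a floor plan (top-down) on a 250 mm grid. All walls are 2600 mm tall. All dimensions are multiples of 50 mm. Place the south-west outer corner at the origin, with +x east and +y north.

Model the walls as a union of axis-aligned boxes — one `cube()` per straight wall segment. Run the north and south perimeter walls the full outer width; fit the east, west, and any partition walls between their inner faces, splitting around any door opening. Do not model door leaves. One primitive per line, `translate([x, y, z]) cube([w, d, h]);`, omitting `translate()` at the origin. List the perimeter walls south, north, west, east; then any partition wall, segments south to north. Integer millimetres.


cube([4750, 150, 2600]);
translate([0, 4600, 0]) cube([4750, 150, 2600]);
translate([0, 150, 0]) cube([150, 4450, 2600]);
translate([4600, 150, 0]) cube([150, 4450, 2600]);
translate([2750, 150, 0]) cube([150, 500, 2600]);
translate([2750, 1900, 0]) cube([150, 2700, 2600]);


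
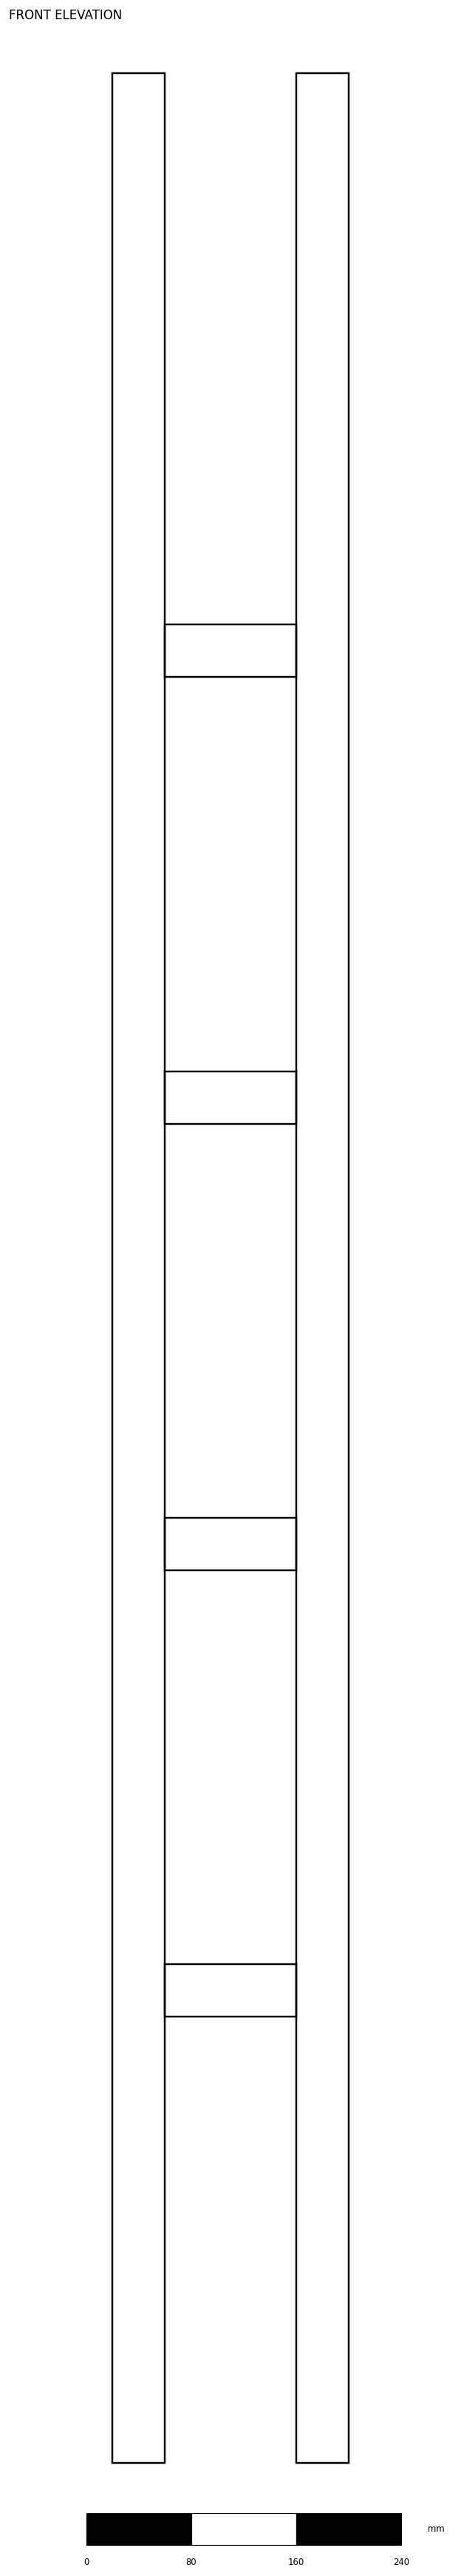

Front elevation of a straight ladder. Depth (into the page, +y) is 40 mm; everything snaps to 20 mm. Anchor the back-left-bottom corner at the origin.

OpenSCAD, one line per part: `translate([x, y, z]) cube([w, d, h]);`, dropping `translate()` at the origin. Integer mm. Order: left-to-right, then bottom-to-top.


cube([40, 40, 1820]);
translate([40, 0, 340]) cube([100, 40, 40]);
translate([40, 0, 680]) cube([100, 40, 40]);
translate([40, 0, 1020]) cube([100, 40, 40]);
translate([40, 0, 1360]) cube([100, 40, 40]);
translate([140, 0, 0]) cube([40, 40, 1820]);
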